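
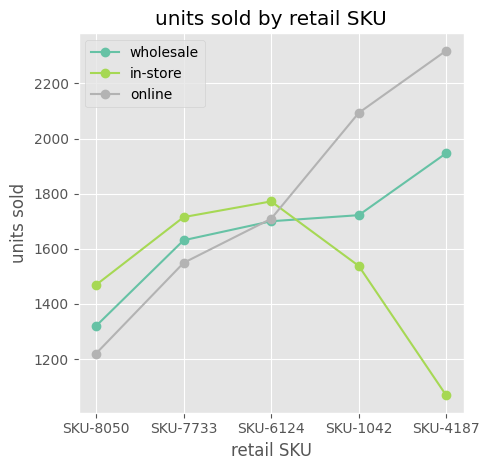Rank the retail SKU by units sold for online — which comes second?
Top 3 for online: SKU-4187 ≈ 2400, SKU-1042 ≈ 2000, SKU-6124 ≈ 1800.

SKU-1042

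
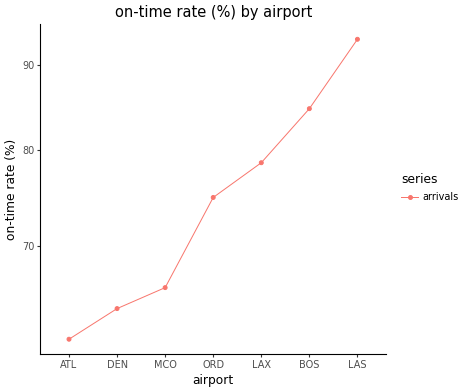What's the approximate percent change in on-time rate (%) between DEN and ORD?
≈ +15.4%

DEN ≈ 65, ORD ≈ 75; (75 − 65) / 65 ≈ +15.4%.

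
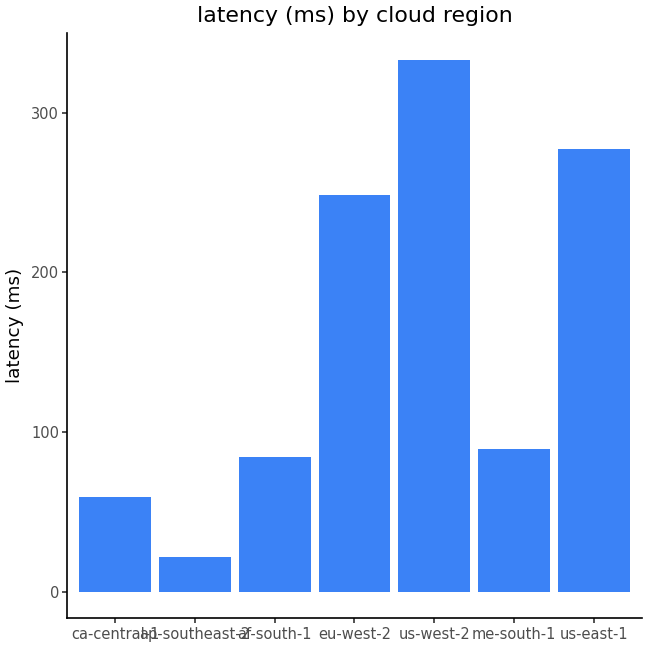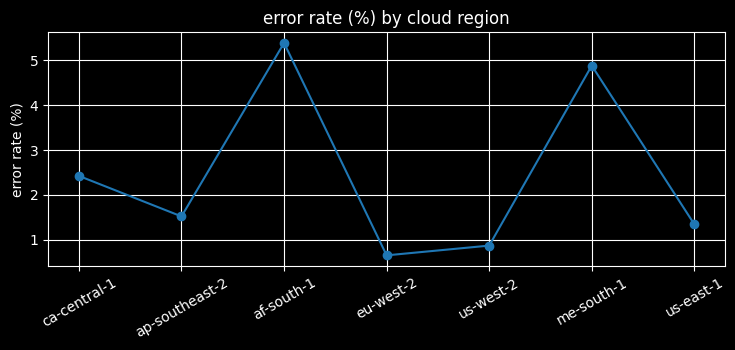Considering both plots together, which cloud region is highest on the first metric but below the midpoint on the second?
Chart 2 median error rate (%) ≈ 1.5; below-median cloud regions: eu-west-2, us-west-2, us-east-1. Among those, us-west-2 has the highest latency (ms) (≈ 350).

us-west-2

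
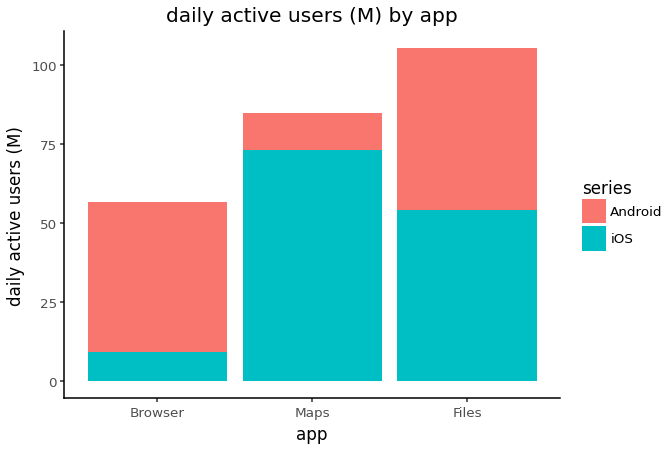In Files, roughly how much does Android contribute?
≈ 60

Android top ≈ 110, bottom ≈ 50; segment ≈ 60.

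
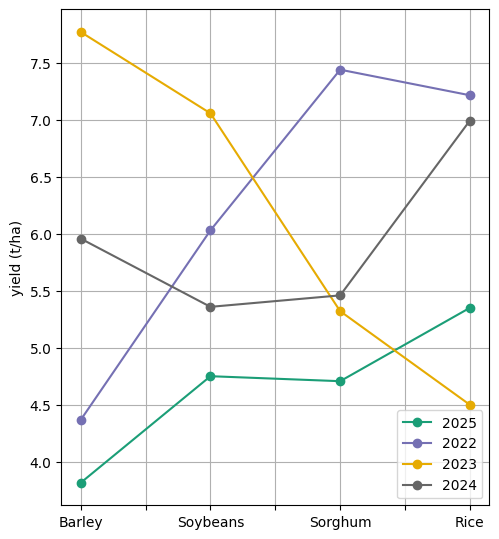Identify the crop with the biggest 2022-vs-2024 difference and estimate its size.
Sorghum: 2022 ≈ 7.5, 2024 ≈ 5.5 → gap ≈ 2.0. Next-largest (Barley) is only ≈ 1.5.

Sorghum, ≈ 2.0 t/ha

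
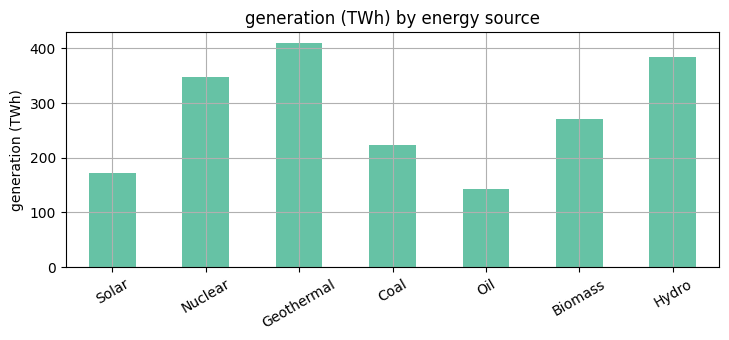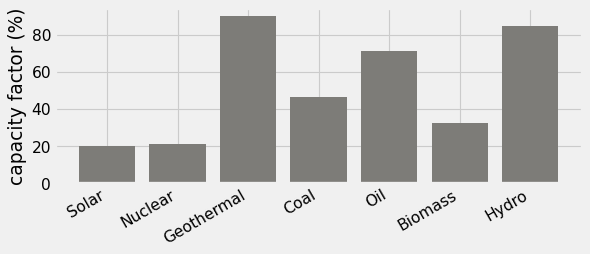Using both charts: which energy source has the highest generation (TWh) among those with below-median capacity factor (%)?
Nuclear

Chart 2 median capacity factor (%) ≈ 50; below-median energy sources: Solar, Nuclear, Biomass. Among those, Nuclear has the highest generation (TWh) (≈ 350).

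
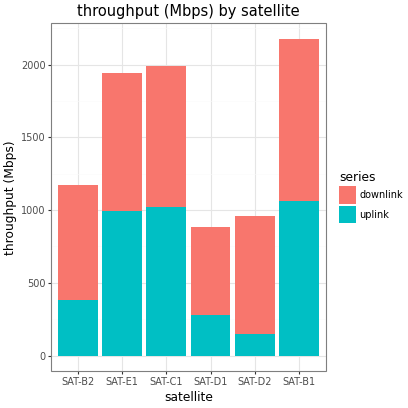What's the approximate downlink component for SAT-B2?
downlink top ≈ 1200, bottom ≈ 400; segment ≈ 800.

≈ 800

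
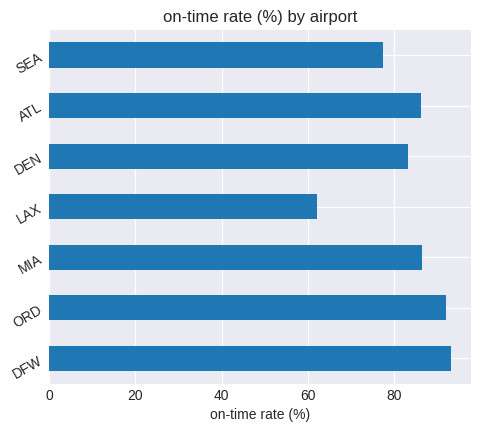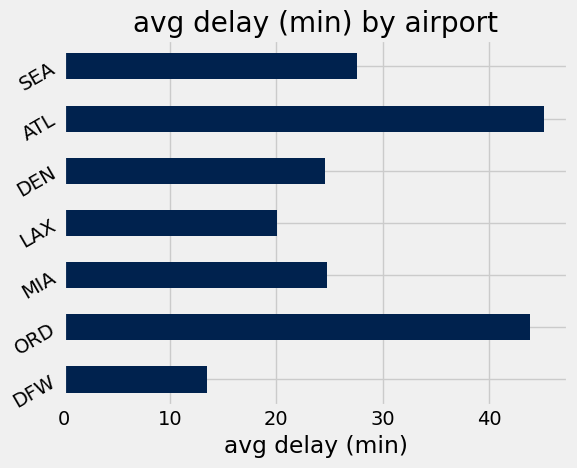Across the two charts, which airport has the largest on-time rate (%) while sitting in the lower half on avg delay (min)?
DFW

Chart 2 median avg delay (min) ≈ 25; below-median airports: DFW, LAX, DEN. Among those, DFW has the highest on-time rate (%) (≈ 90).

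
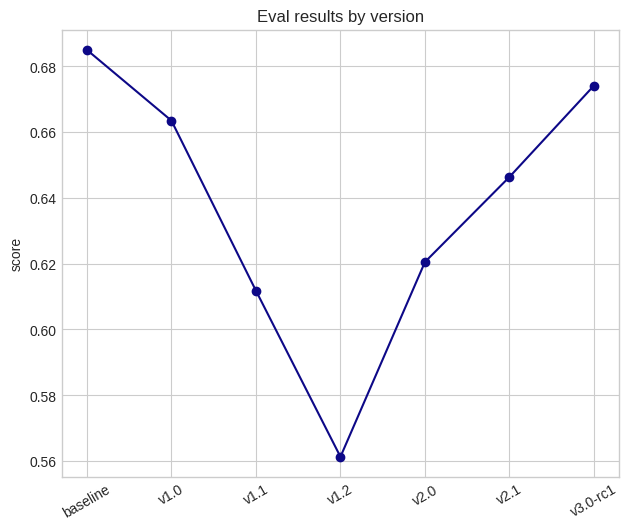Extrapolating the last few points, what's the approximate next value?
Last three: 0.62, 0.64, 0.68 → slope ≈ 0.03/step → next ≈ 0.71.

≈ 0.71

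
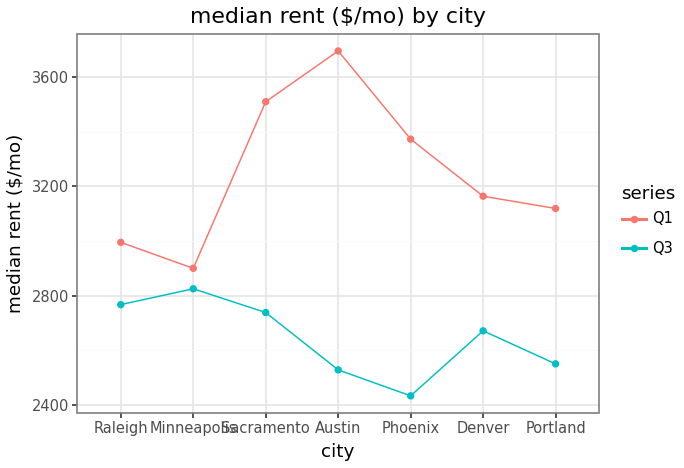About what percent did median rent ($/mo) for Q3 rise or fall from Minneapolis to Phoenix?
Minneapolis ≈ 2800, Phoenix ≈ 2400; (2400 − 2800) / 2800 ≈ -14.3%.

≈ -14.3%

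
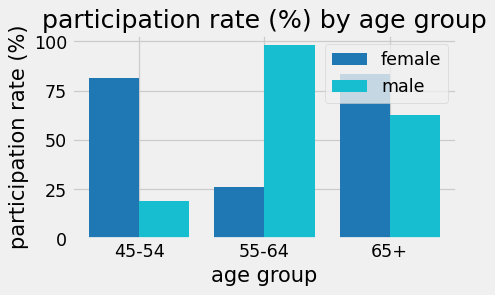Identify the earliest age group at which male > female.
45-54: male ≈ 20 vs female ≈ 80 (not yet); 55-64: male ≈ 100 vs female ≈ 30 (first crossover).

55-64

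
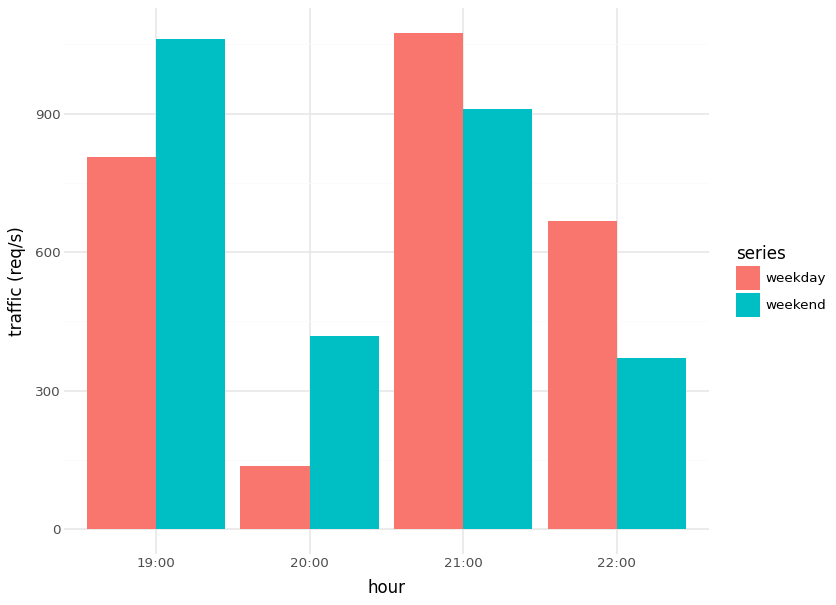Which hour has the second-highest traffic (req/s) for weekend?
21:00

Top 3 for weekend: 19:00 ≈ 1100, 21:00 ≈ 900, 20:00 ≈ 400.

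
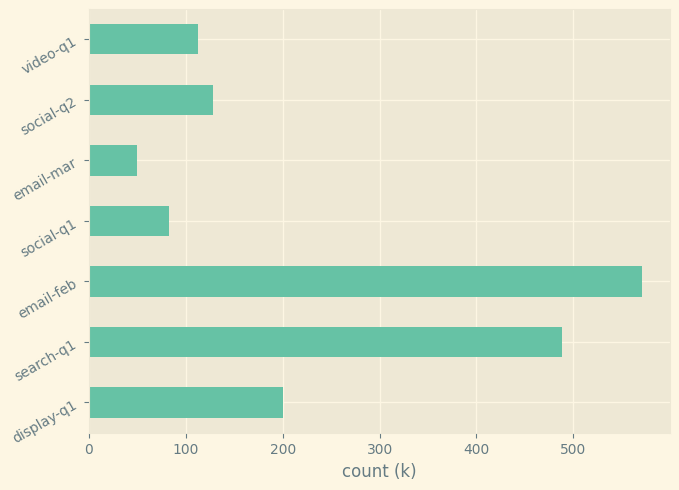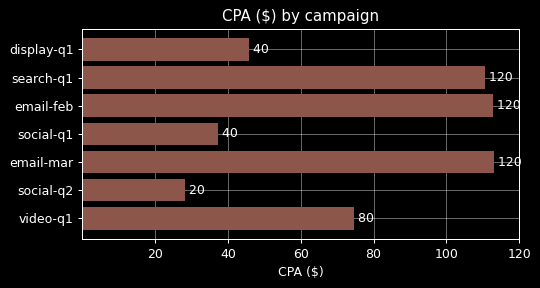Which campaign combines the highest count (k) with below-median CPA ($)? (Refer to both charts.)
Chart 2 median CPA ($) ≈ 80; below-median campaigns: display-q1, social-q1, social-q2. Among those, display-q1 has the highest count (k) (≈ 200).

display-q1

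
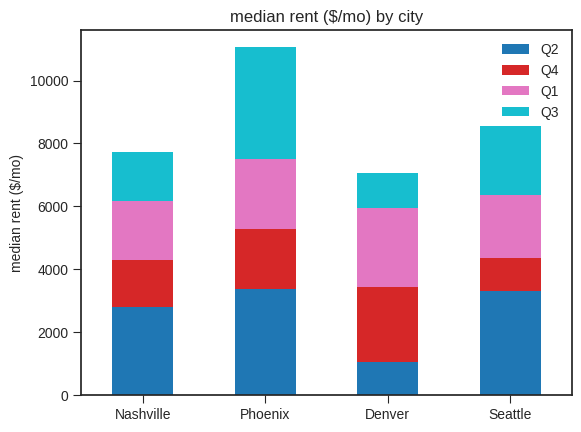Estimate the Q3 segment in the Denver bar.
≈ 1000

Q3 top ≈ 7000, bottom ≈ 6000; segment ≈ 1000.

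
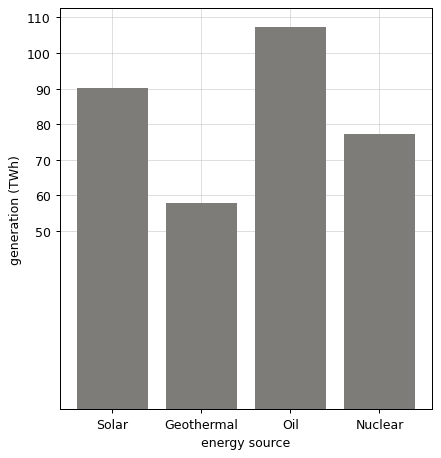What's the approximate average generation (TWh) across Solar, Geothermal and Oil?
≈ 87

(90 + 60 + 110) / 3 ≈ 87.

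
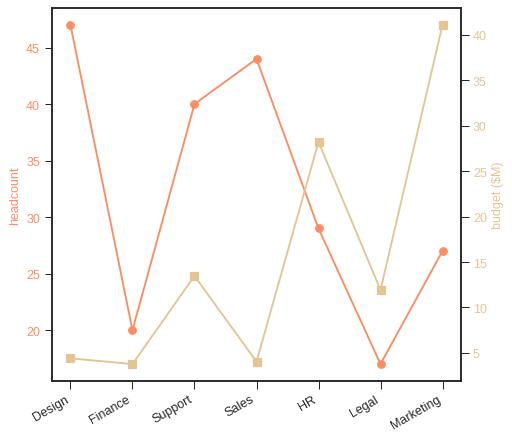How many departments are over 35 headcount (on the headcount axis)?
3

Above 35: Design, Support, Sales.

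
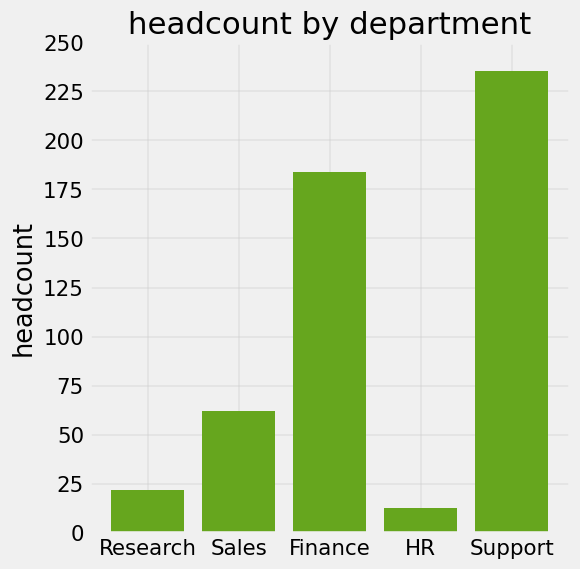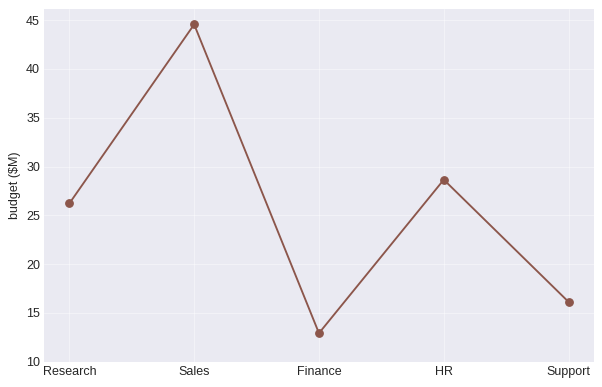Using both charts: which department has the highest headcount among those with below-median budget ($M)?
Support

Chart 2 median budget ($M) ≈ 25; below-median departments: Finance, Support. Among those, Support has the highest headcount (≈ 225).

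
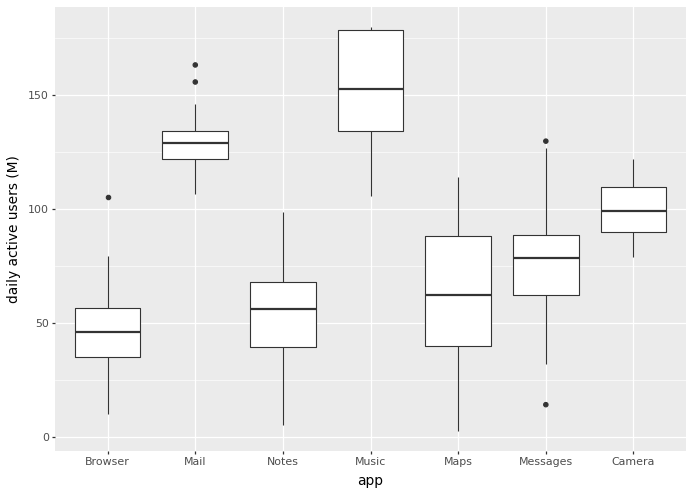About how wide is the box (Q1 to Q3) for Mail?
Q3 ≈ 130, Q1 ≈ 120; IQR ≈ 10.

≈ 10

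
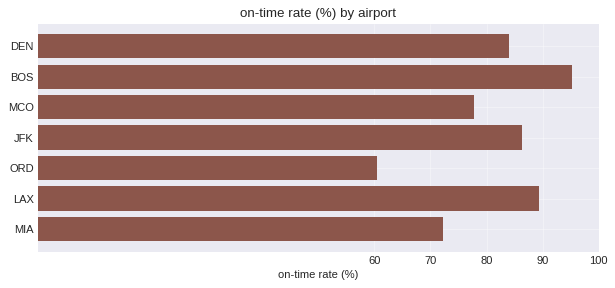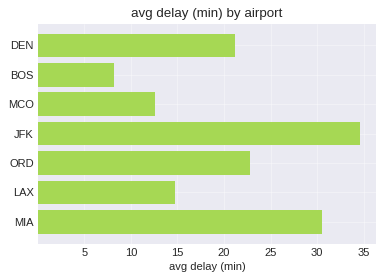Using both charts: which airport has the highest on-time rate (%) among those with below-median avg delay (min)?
BOS

Chart 2 median avg delay (min) ≈ 20; below-median airports: BOS, MCO, LAX. Among those, BOS has the highest on-time rate (%) (≈ 100).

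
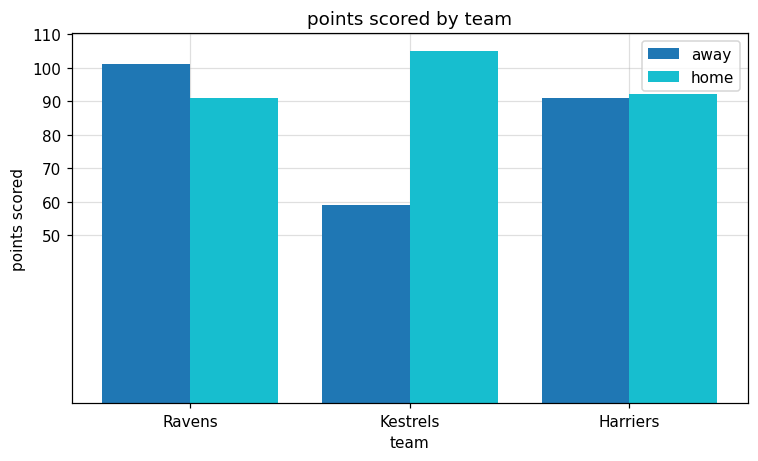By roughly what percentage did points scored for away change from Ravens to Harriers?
Ravens ≈ 100, Harriers ≈ 90; (90 − 100) / 100 ≈ -10%.

≈ -10%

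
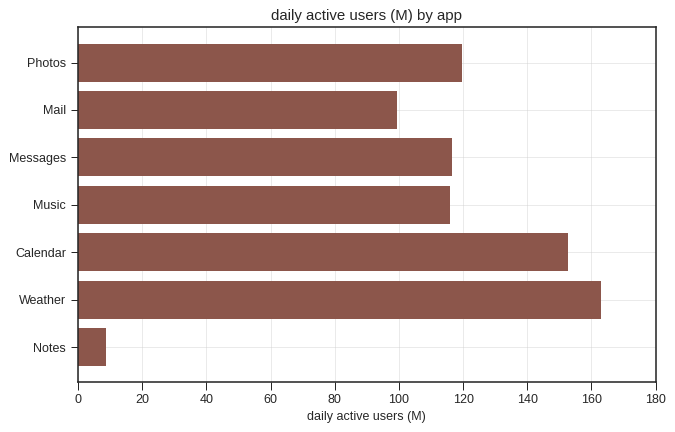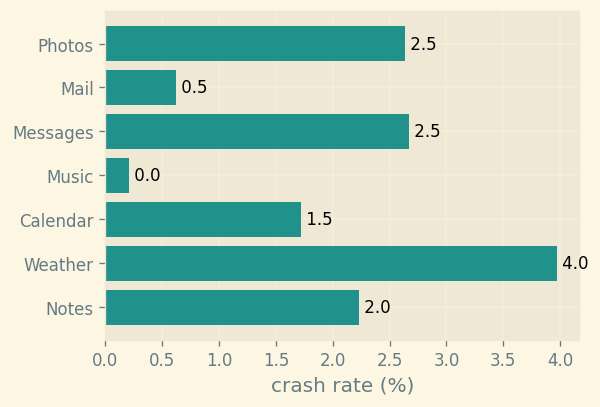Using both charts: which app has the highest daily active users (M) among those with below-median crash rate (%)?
Chart 2 median crash rate (%) ≈ 2; below-median apps: Mail, Music, Calendar. Among those, Calendar has the highest daily active users (M) (≈ 160).

Calendar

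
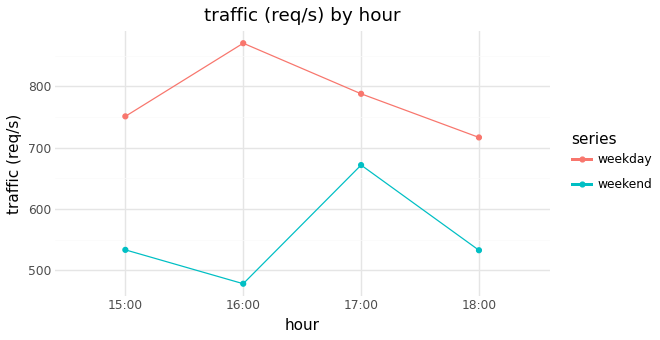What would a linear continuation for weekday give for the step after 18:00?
Last three: 850, 800, 700 → slope ≈ -75/step → next ≈ 625.

≈ 625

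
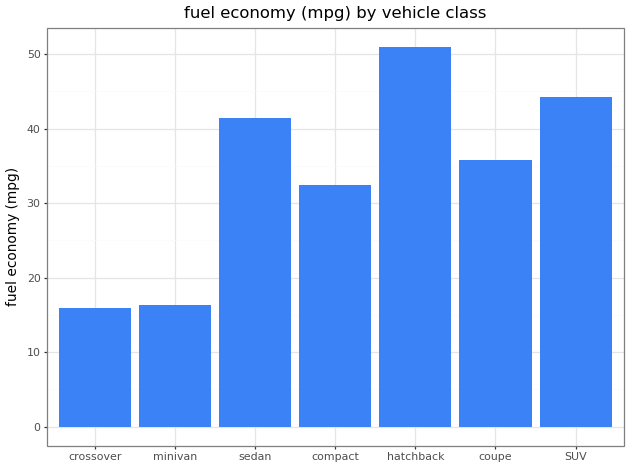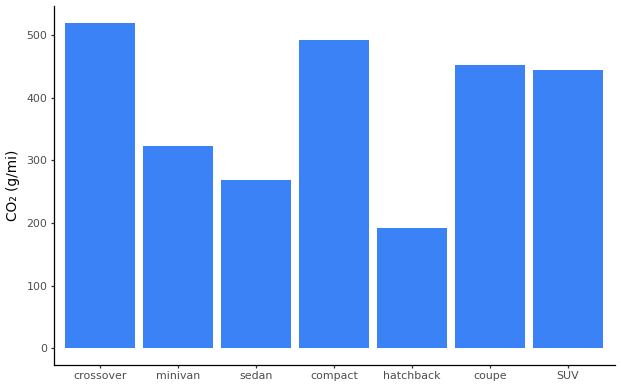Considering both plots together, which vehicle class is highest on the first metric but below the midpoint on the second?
Chart 2 median CO₂ (g/mi) ≈ 450; below-median vehicle classes: minivan, sedan, hatchback. Among those, hatchback has the highest fuel economy (mpg) (≈ 50).

hatchback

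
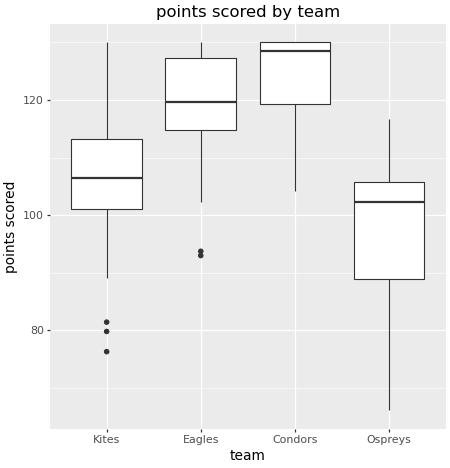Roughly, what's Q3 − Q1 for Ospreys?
Q3 ≈ 105, Q1 ≈ 90; IQR ≈ 15.

≈ 15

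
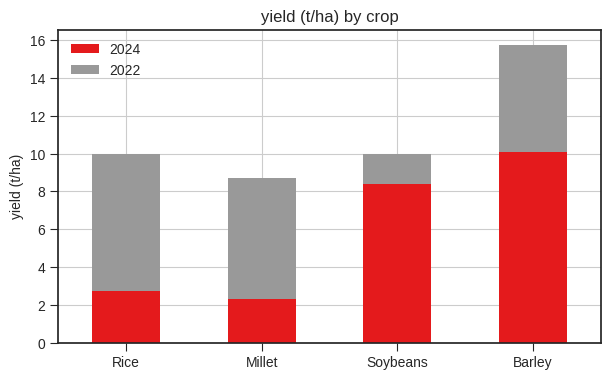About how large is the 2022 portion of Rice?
≈ 8

2022 top ≈ 10, bottom ≈ 2; segment ≈ 8.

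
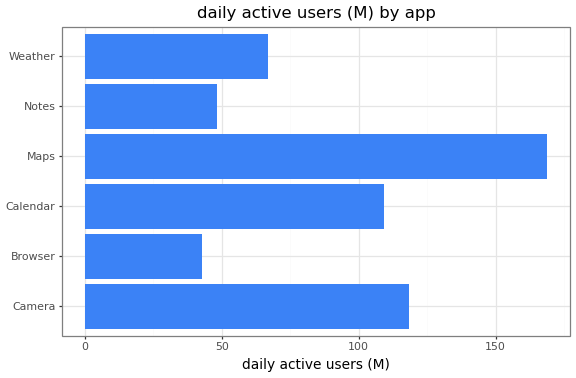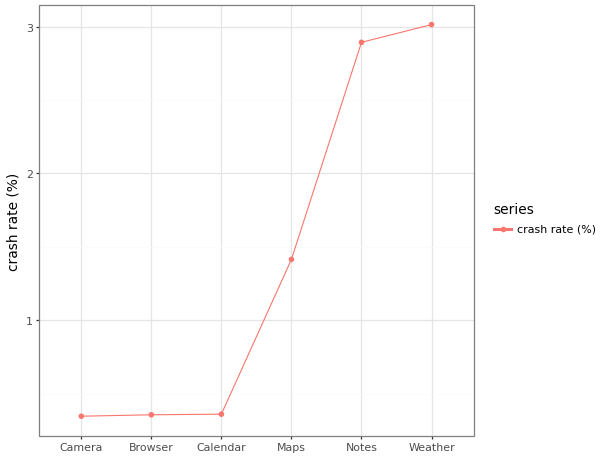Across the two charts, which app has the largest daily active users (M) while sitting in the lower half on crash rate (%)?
Chart 2 median crash rate (%) ≈ 1; below-median apps: Camera, Browser, Calendar. Among those, Camera has the highest daily active users (M) (≈ 120).

Camera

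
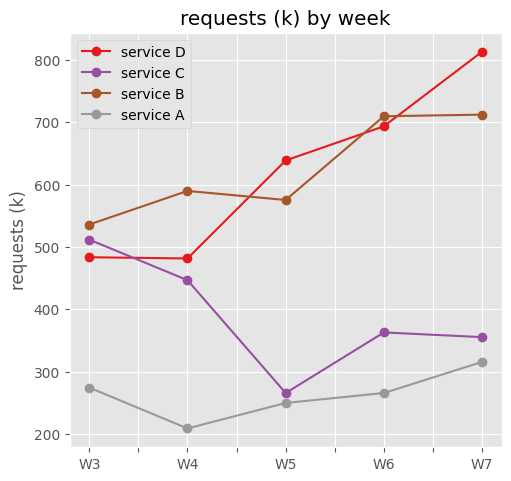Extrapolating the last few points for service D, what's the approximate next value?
Last three: 600, 700, 800 → slope ≈ 100/step → next ≈ 900.

≈ 900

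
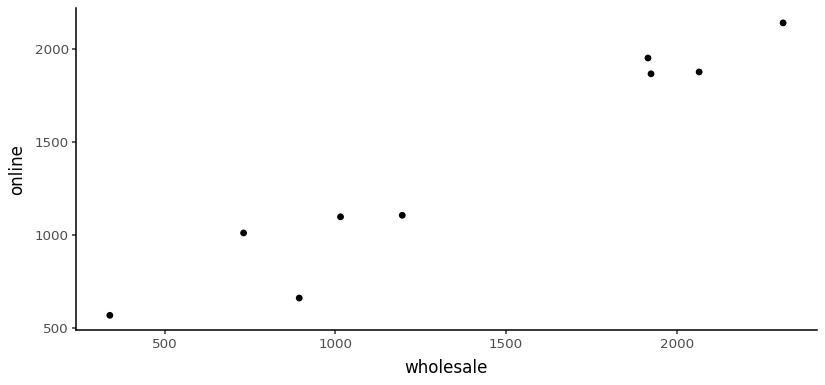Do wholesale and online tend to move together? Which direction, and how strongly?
positive, strong

Points are positively correlated; strong (|r| ≈ 1.0).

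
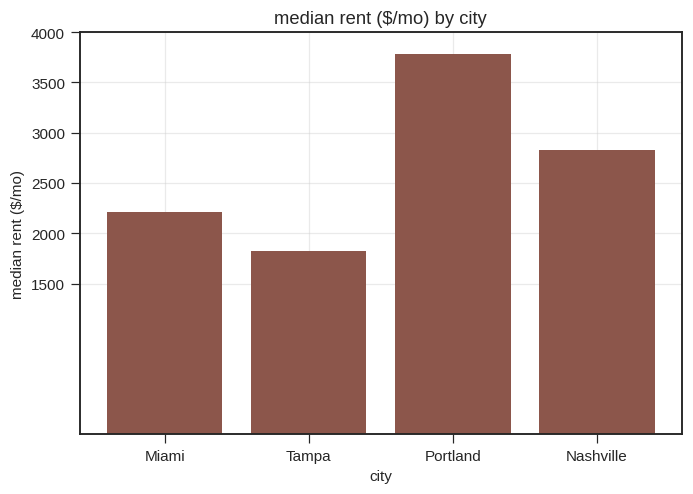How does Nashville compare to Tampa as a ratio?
Nashville ≈ 3000, Tampa ≈ 2000; 3000/2000 ≈ 1.5.

≈ 1.5×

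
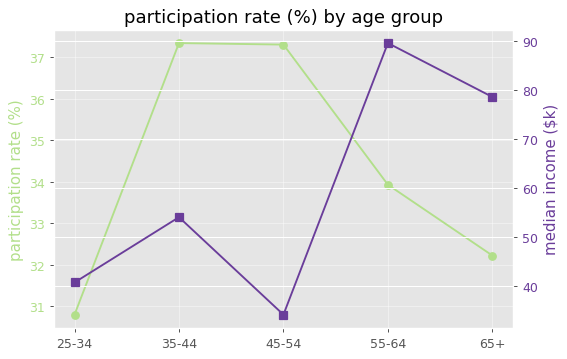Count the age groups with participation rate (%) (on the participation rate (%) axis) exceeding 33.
3

Above 33: 35-44, 45-54, 55-64.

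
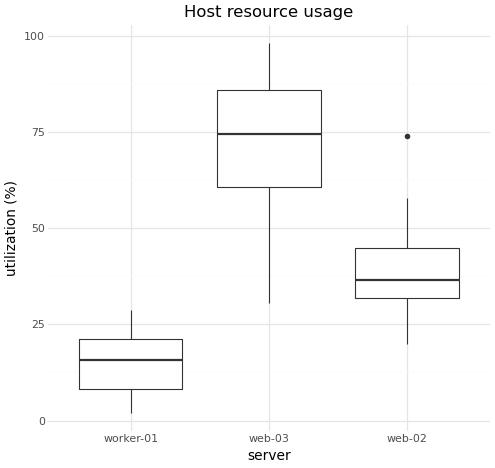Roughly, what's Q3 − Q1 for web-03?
Q3 ≈ 85, Q1 ≈ 60; IQR ≈ 25.

≈ 25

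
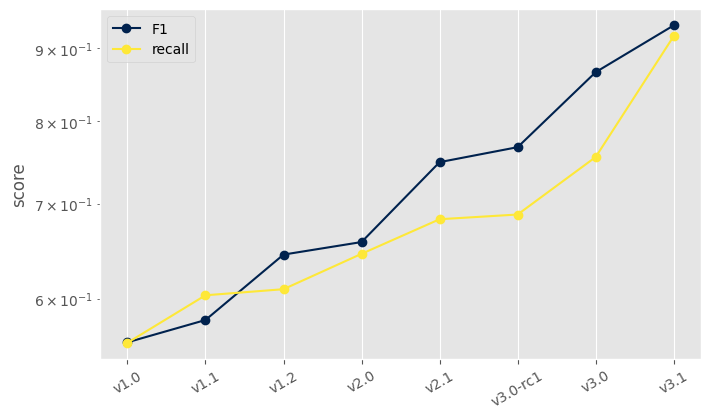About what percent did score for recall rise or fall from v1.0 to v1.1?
v1.0 ≈ 0.55, v1.1 ≈ 0.60; (0.60 − 0.55) / 0.55 ≈ +9.1%.

≈ +9.1%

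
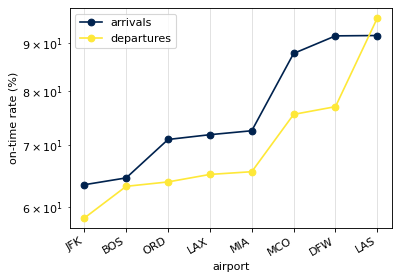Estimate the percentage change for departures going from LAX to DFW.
≈ +15.4%

LAX ≈ 65, DFW ≈ 75; (75 − 65) / 65 ≈ +15.4%.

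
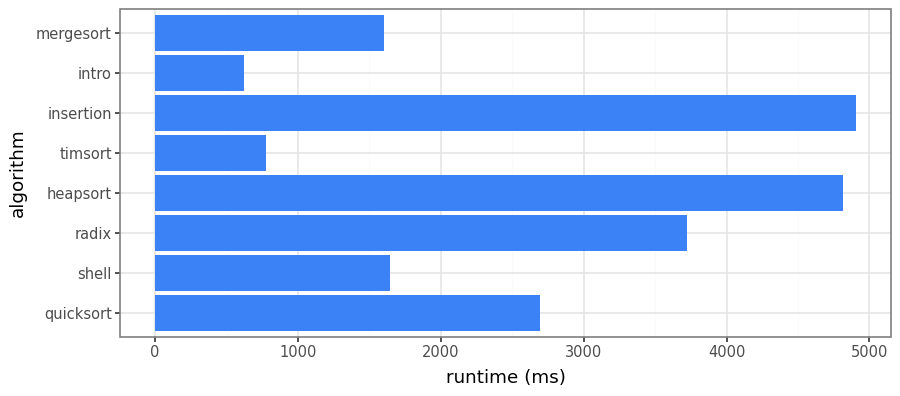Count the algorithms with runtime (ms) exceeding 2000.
4

Above 2000: quicksort, radix, heapsort, insertion.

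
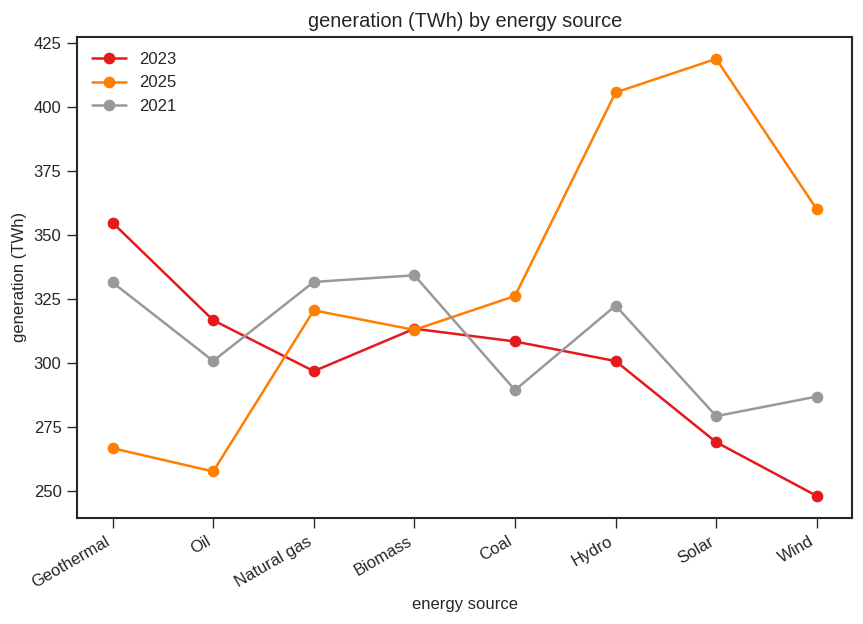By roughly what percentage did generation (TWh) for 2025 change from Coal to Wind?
≈ +12.5%

Coal ≈ 320, Wind ≈ 360; (360 − 320) / 320 ≈ +12.5%.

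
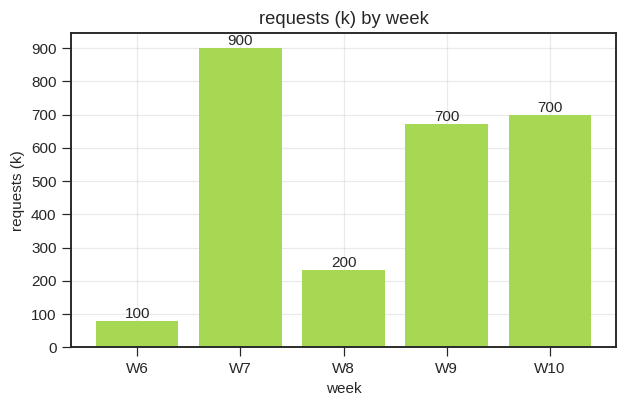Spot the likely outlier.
W6

W6 ≈ 100; the rest sit between ≈ 200 and ≈ 900.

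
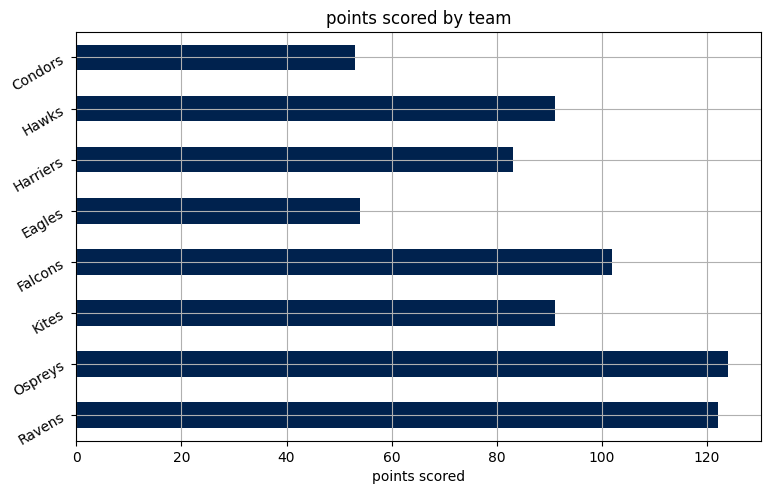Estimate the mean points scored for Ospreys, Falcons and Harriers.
≈ 100

(120 + 100 + 80) / 3 ≈ 100.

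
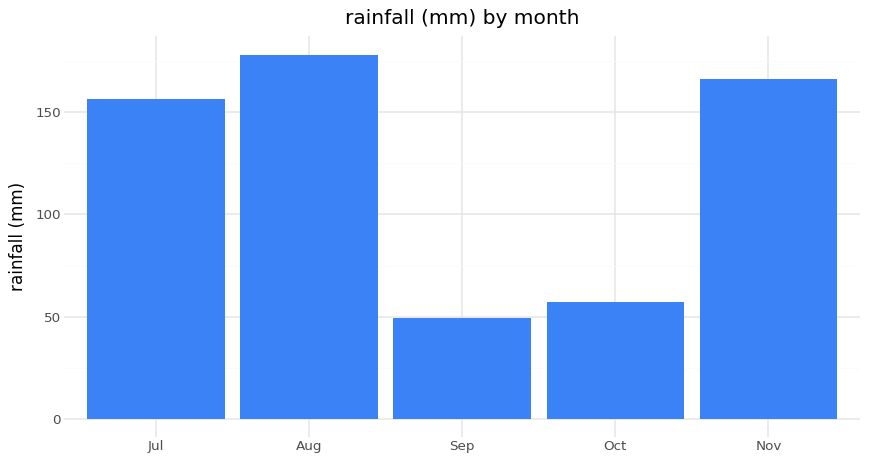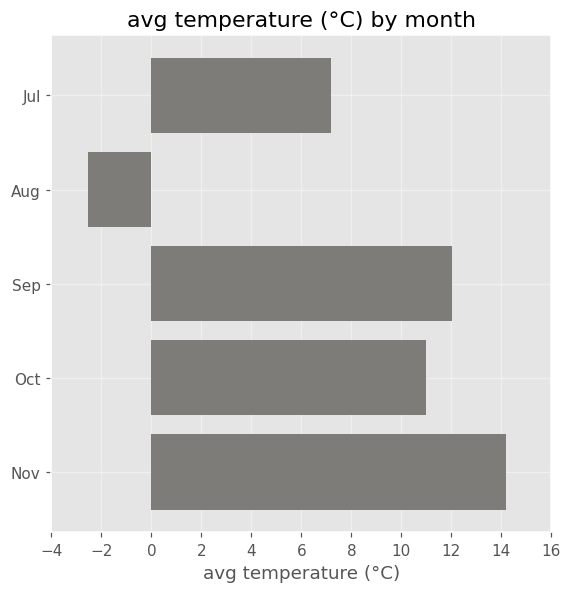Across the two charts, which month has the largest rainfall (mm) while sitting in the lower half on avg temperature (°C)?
Chart 2 median avg temperature (°C) ≈ 10; below-median months: Jul, Aug. Among those, Aug has the highest rainfall (mm) (≈ 180).

Aug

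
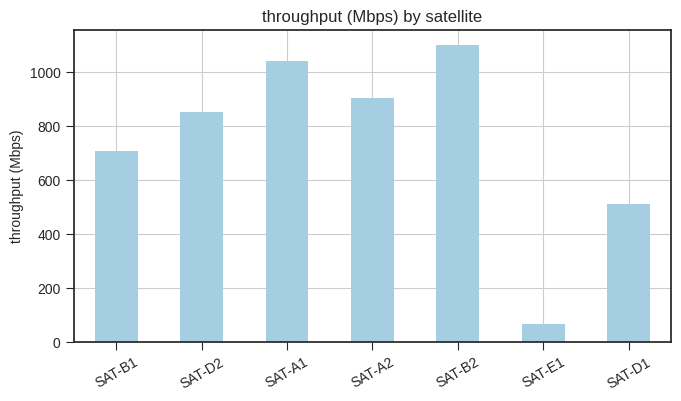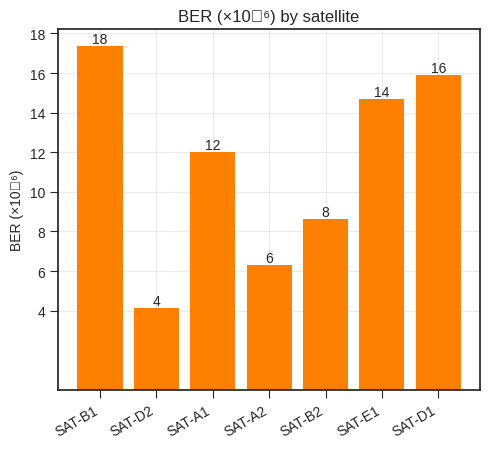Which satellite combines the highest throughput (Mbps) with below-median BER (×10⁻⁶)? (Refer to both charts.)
Chart 2 median BER (×10⁻⁶) ≈ 12; below-median satellites: SAT-D2, SAT-A2, SAT-B2. Among those, SAT-B2 has the highest throughput (Mbps) (≈ 1200).

SAT-B2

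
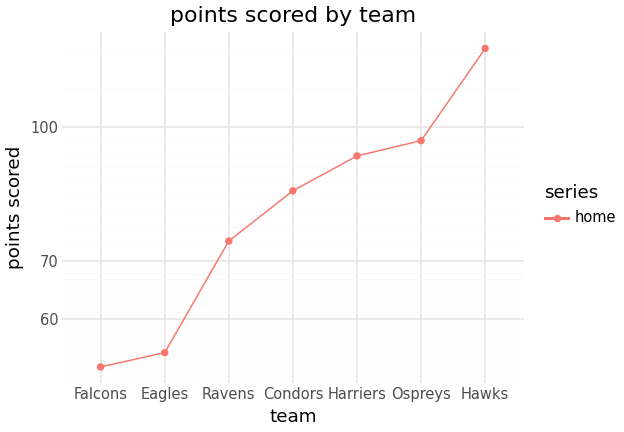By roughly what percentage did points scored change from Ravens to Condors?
Ravens ≈ 70, Condors ≈ 80; (80 − 70) / 70 ≈ +14.3%.

≈ +14.3%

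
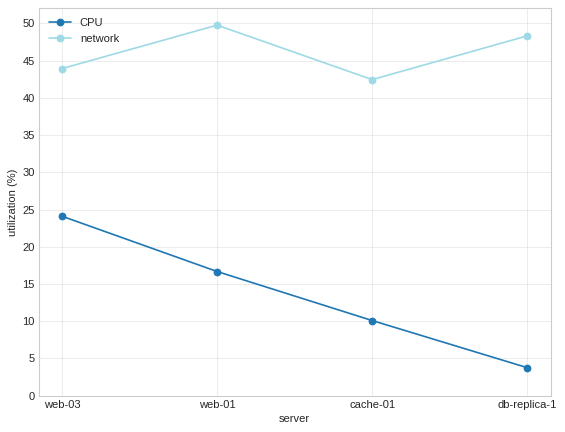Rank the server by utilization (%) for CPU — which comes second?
web-01

Top 3 for CPU: web-03 ≈ 25, web-01 ≈ 15, cache-01 ≈ 10.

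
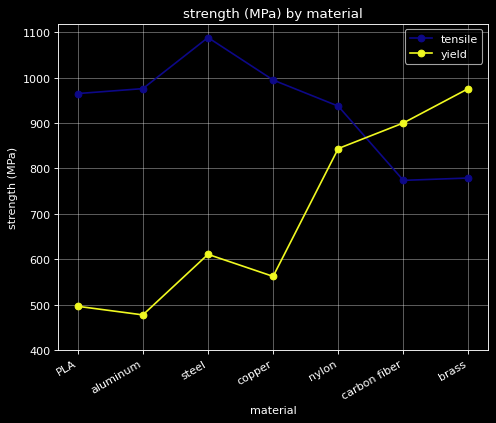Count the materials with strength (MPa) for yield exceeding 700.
Above 700: nylon, carbon fiber, brass.

3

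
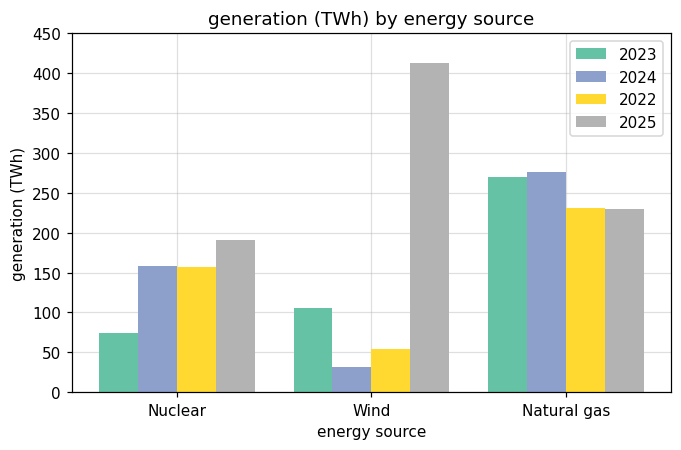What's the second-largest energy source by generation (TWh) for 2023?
Top 3 for 2023: Natural gas ≈ 250, Wind ≈ 100, Nuclear ≈ 50.

Wind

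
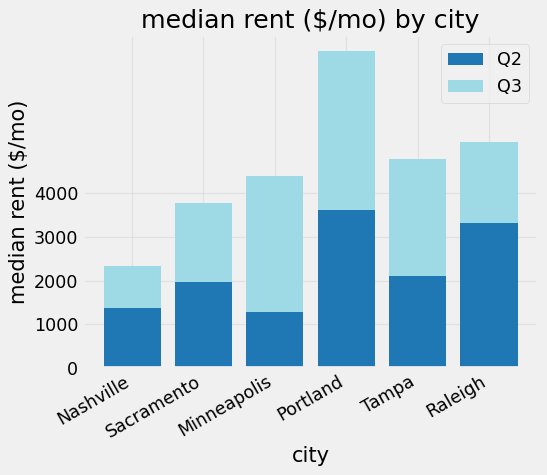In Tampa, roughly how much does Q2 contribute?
≈ 2000

Q2 top ≈ 2000, bottom ≈ 0; segment ≈ 2000.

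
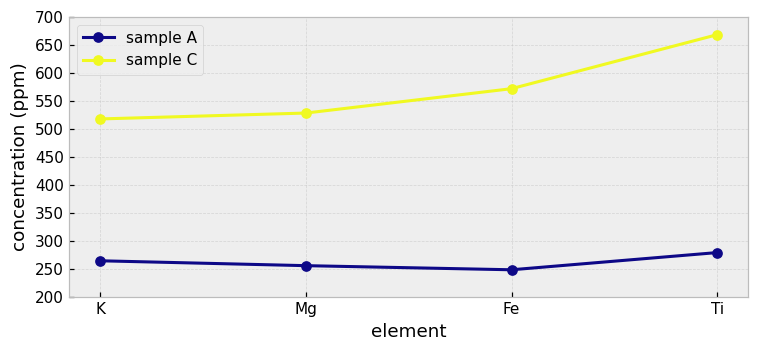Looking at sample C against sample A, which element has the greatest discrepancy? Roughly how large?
Ti: sample C ≈ 650, sample A ≈ 300 → gap ≈ 350. Next-largest (Fe) is only ≈ 300.

Ti, ≈ 350 ppm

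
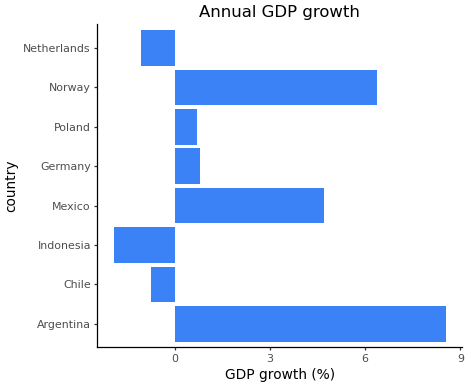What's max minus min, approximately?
≈ 11

Max Argentina ≈ 9, min Indonesia ≈ -2; range ≈ 11.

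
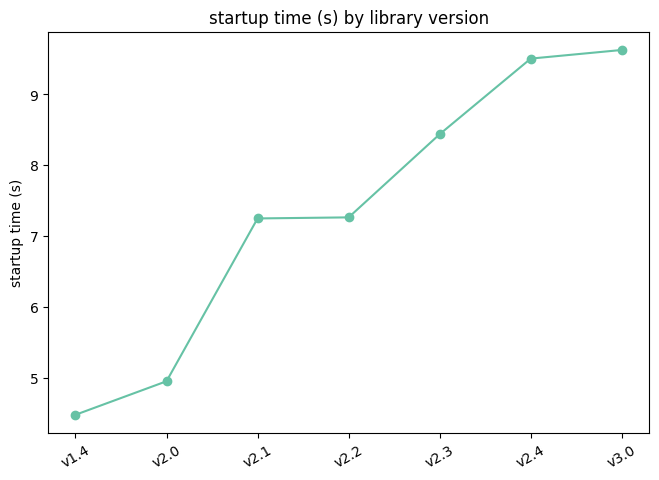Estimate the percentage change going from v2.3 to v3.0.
v2.3 ≈ 8.5, v3.0 ≈ 9.5; (9.5 − 8.5) / 8.5 ≈ +11.8%.

≈ +11.8%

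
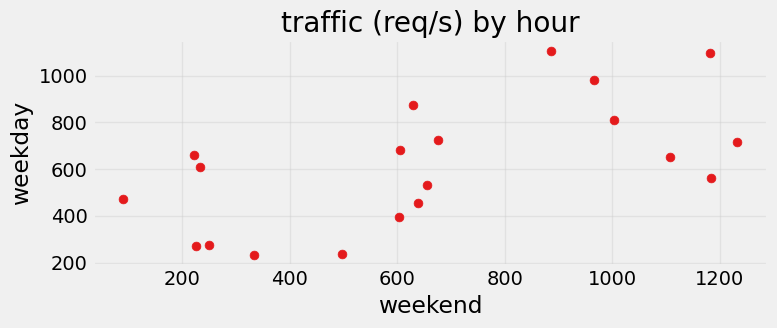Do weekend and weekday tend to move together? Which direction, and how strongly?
positive, moderate

Points are positively correlated; moderate (|r| ≈ 0.6).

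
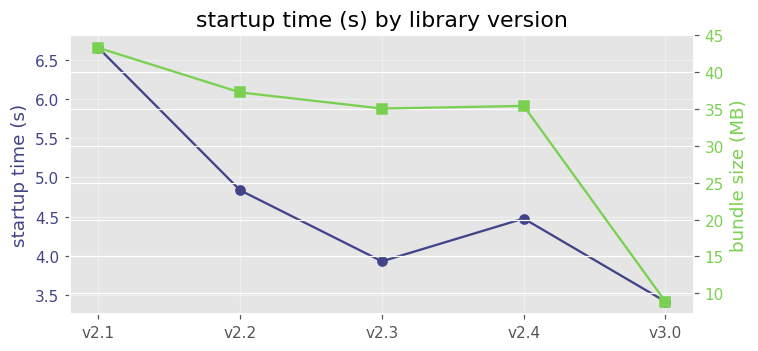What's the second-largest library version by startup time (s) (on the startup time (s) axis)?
v2.2

Top 3 (on the startup time (s) axis): v2.1 ≈ 6.5, v2.2 ≈ 5.0, v2.4 ≈ 4.5.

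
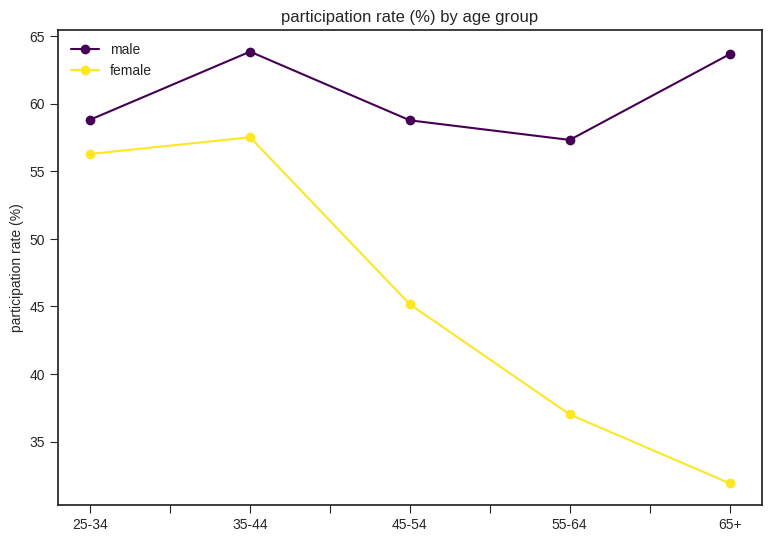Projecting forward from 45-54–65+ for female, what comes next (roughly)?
Last three: 45, 35, 30 → slope ≈ -7.5/step → next ≈ 22.5.

≈ 22.5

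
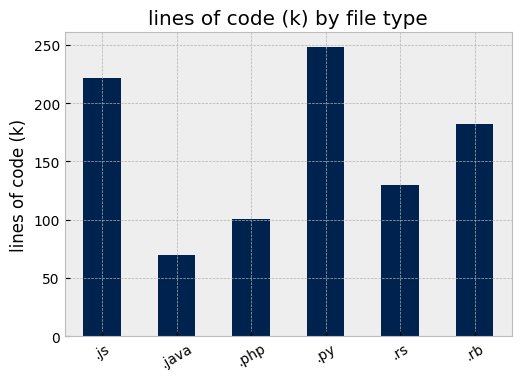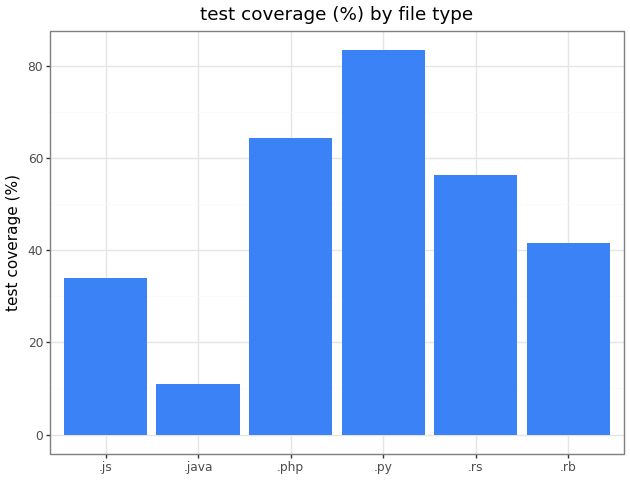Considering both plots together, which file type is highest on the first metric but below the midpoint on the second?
.js

Chart 2 median test coverage (%) ≈ 50; below-median file types: .js, .java, .rb. Among those, .js has the highest lines of code (k) (≈ 225).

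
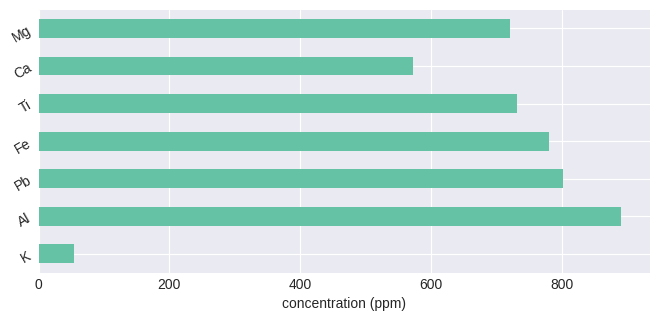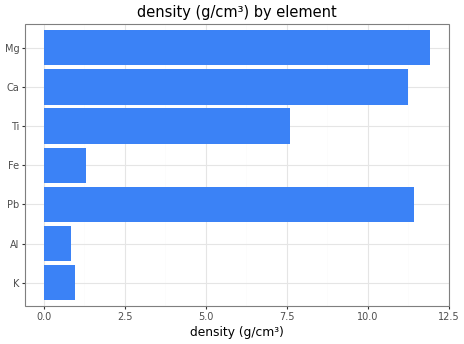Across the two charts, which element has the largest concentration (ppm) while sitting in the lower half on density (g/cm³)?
Chart 2 median density (g/cm³) ≈ 8; below-median elements: K, Al, Fe. Among those, Al has the highest concentration (ppm) (≈ 900).

Al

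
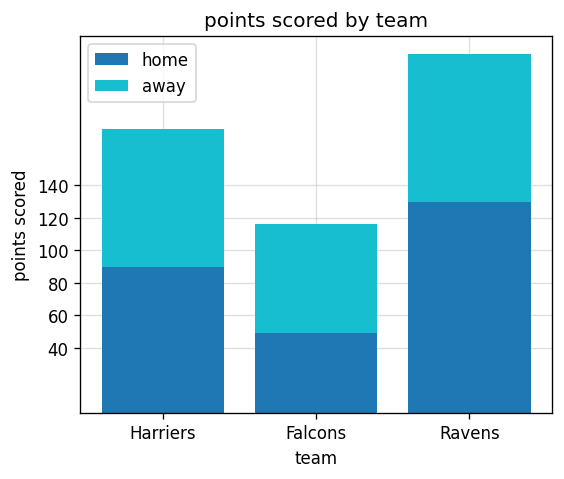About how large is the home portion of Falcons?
home top ≈ 40, bottom ≈ 0; segment ≈ 40.

≈ 40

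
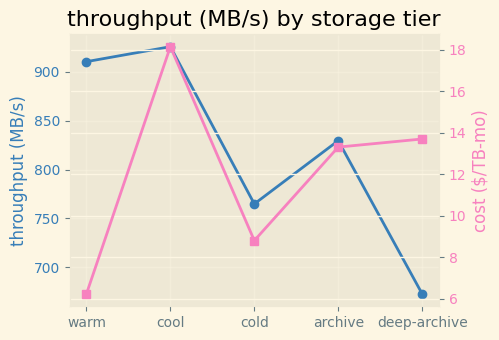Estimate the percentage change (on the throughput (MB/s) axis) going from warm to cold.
≈ -13.9%

warm ≈ 900, cold ≈ 775; (775 − 900) / 900 ≈ -13.9%.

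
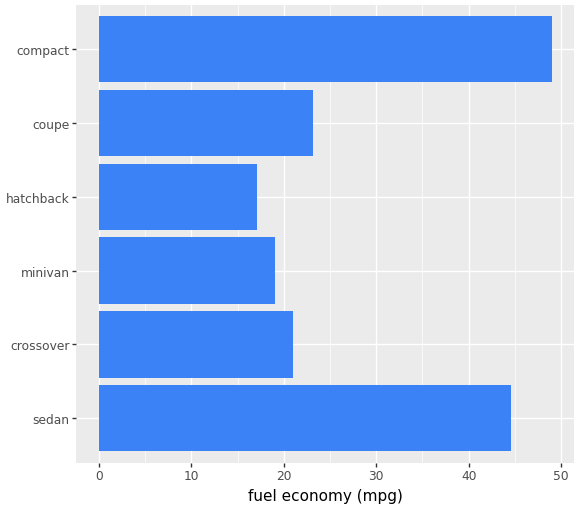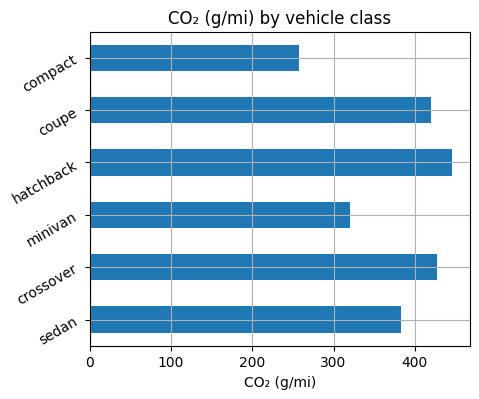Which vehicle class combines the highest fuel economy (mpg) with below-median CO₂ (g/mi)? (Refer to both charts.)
Chart 2 median CO₂ (g/mi) ≈ 400; below-median vehicle classes: sedan, minivan, compact. Among those, compact has the highest fuel economy (mpg) (≈ 50).

compact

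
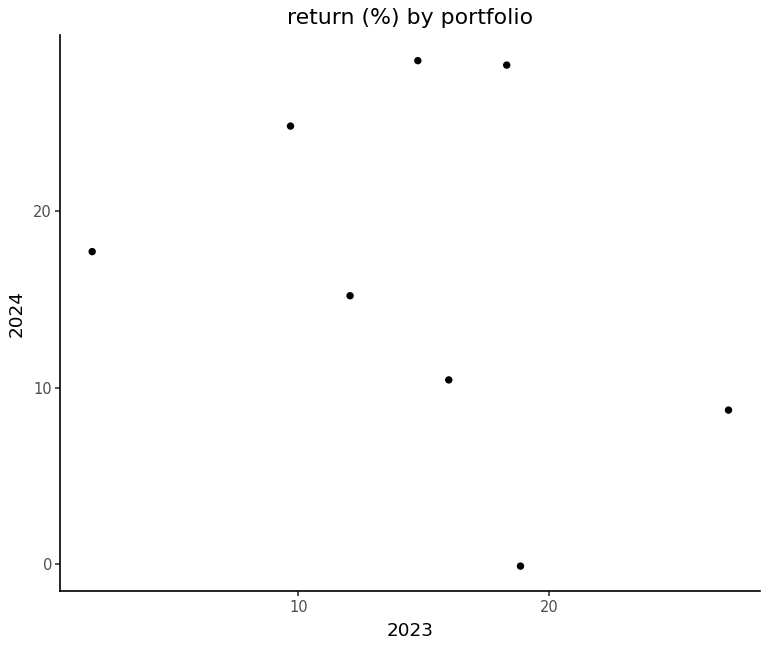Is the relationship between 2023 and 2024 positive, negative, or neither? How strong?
Points are negatively correlated; weak (|r| ≈ 0.3).

negative, weak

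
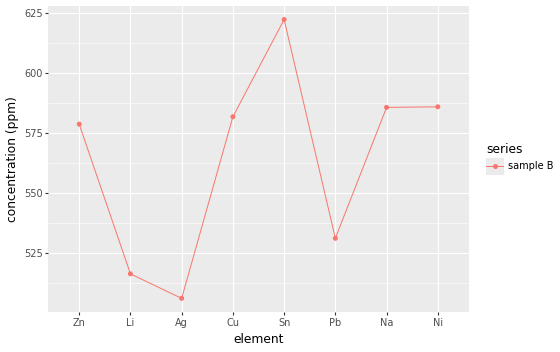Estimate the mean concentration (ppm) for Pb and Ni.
(530 + 590) / 2 ≈ 560.

≈ 560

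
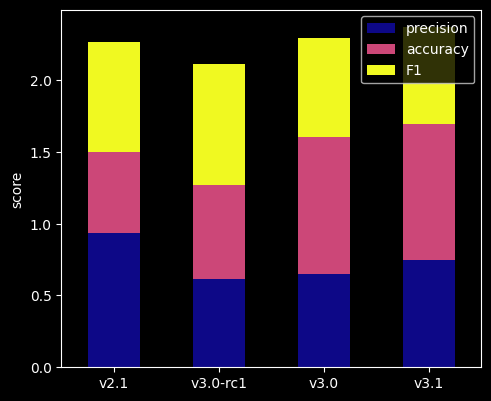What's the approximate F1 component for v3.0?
≈ 0.6

F1 top ≈ 2.2, bottom ≈ 1.6; segment ≈ 0.6.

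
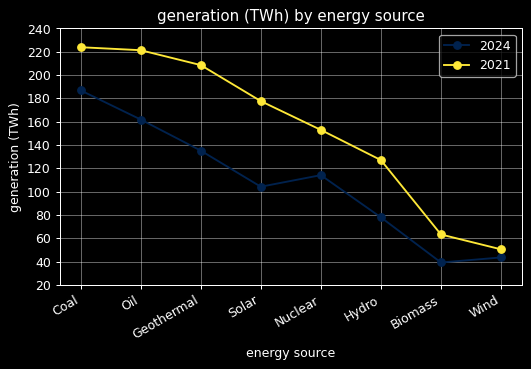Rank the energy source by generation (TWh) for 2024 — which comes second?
Oil

Top 3 for 2024: Coal ≈ 180, Oil ≈ 160, Geothermal ≈ 140.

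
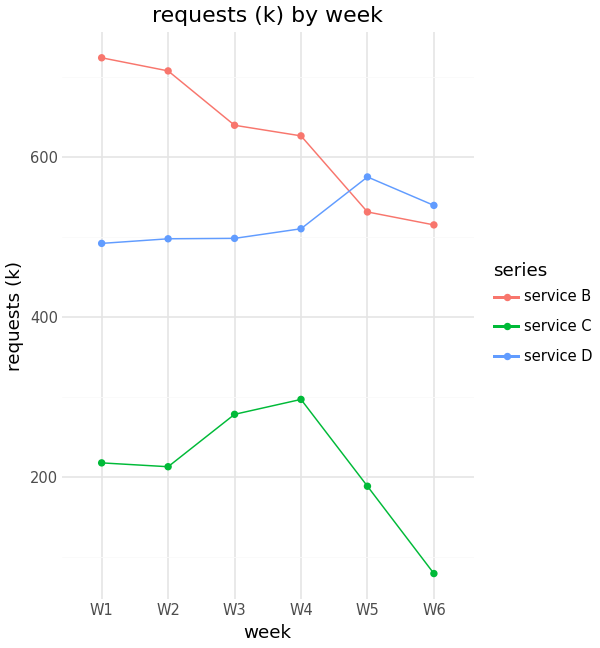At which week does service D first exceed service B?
W4: service D ≈ 500 vs service B ≈ 600 (not yet); W5: service D ≈ 600 vs service B ≈ 500 (first crossover).

W5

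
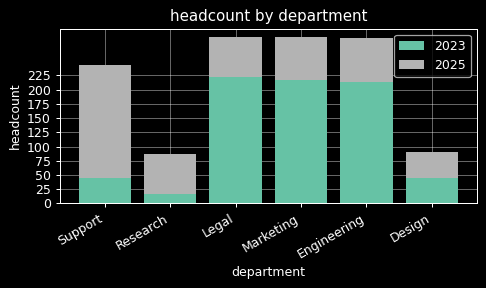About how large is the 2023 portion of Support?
2023 top ≈ 50, bottom ≈ 0; segment ≈ 50.

≈ 50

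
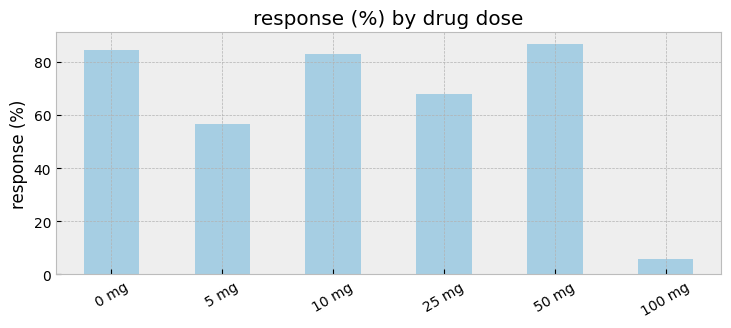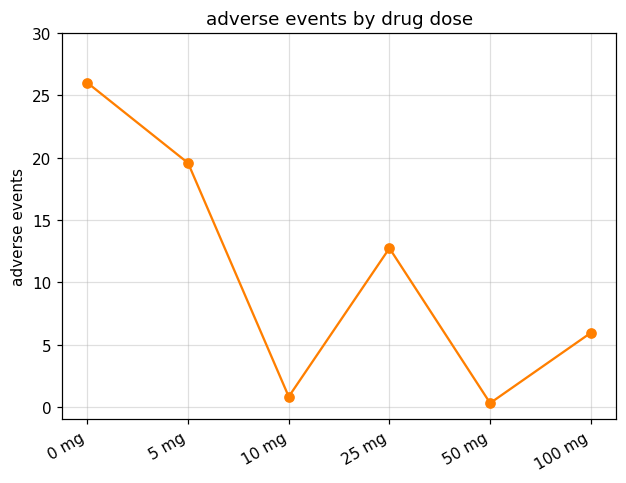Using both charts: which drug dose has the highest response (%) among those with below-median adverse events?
50 mg

Chart 2 median adverse events ≈ 10; below-median drug doses: 10 mg, 50 mg, 100 mg. Among those, 50 mg has the highest response (%) (≈ 90).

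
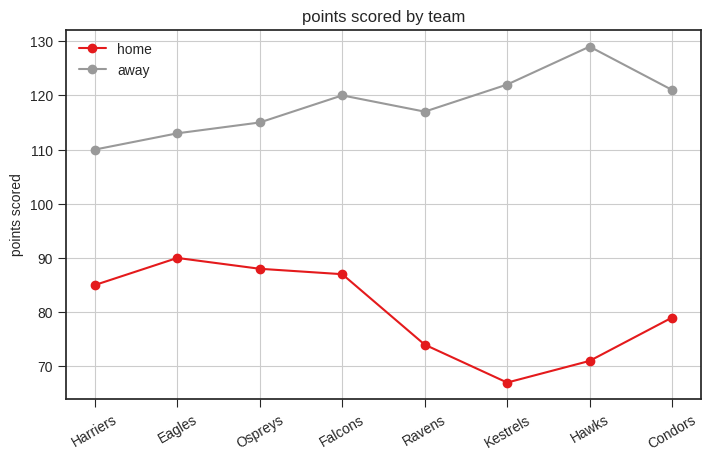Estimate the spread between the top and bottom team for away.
Max Hawks ≈ 130, min Harriers ≈ 110; range ≈ 20.

≈ 20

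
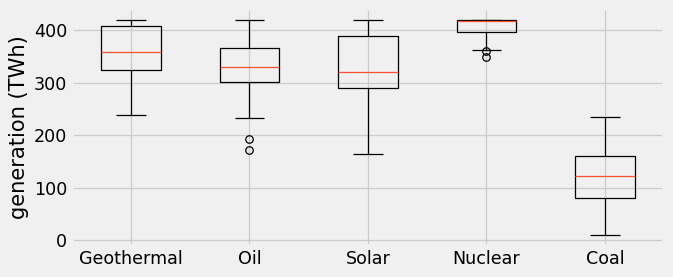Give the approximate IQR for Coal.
≈ 75

Q3 ≈ 150, Q1 ≈ 75; IQR ≈ 75.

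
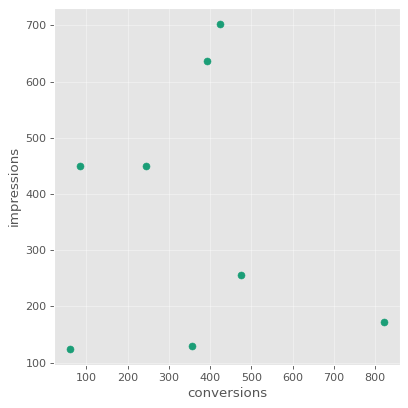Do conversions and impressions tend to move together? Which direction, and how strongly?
Points are roughly uncorrelated; weak (|r| ≈ 0.1).

no clear correlation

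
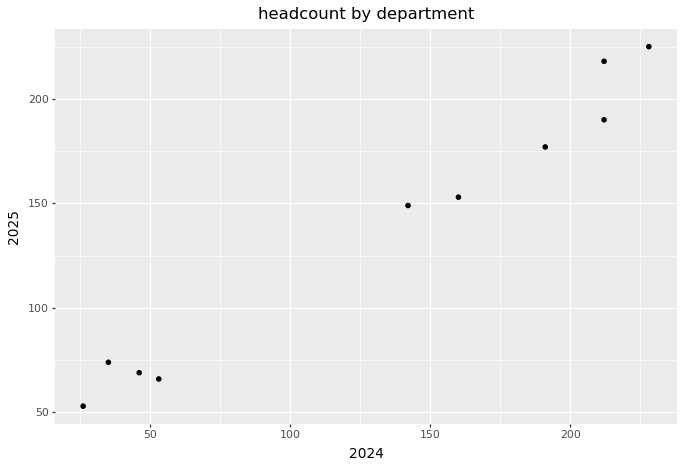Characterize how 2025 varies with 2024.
Points are positively correlated; strong (|r| ≈ 1.0).

positive, strong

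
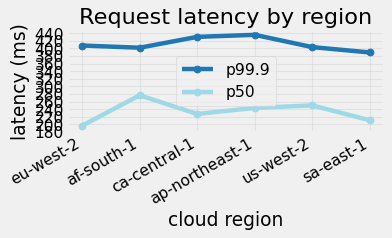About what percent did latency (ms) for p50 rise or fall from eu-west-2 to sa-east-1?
eu-west-2 ≈ 200, sa-east-1 ≈ 220; (220 − 200) / 200 ≈ +10%.

≈ +10%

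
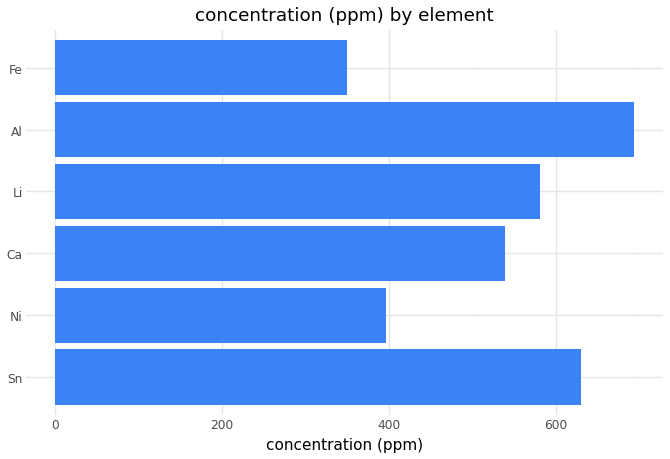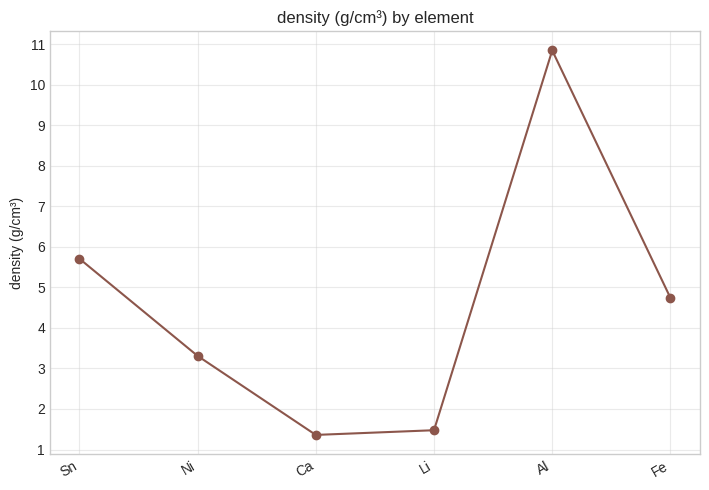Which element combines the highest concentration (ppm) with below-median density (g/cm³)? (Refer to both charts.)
Chart 2 median density (g/cm³) ≈ 4; below-median elements: Ni, Ca, Li. Among those, Li has the highest concentration (ppm) (≈ 600).

Li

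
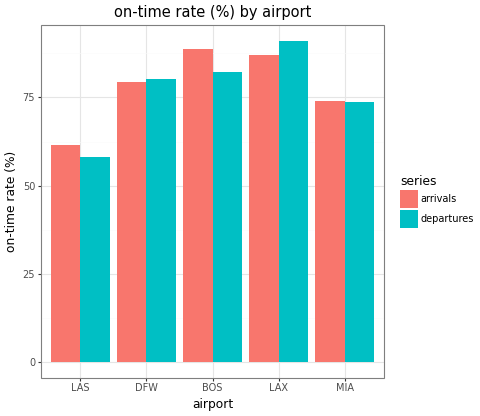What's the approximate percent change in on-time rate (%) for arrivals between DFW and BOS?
≈ +12.5%

DFW ≈ 80, BOS ≈ 90; (90 − 80) / 80 ≈ +12.5%.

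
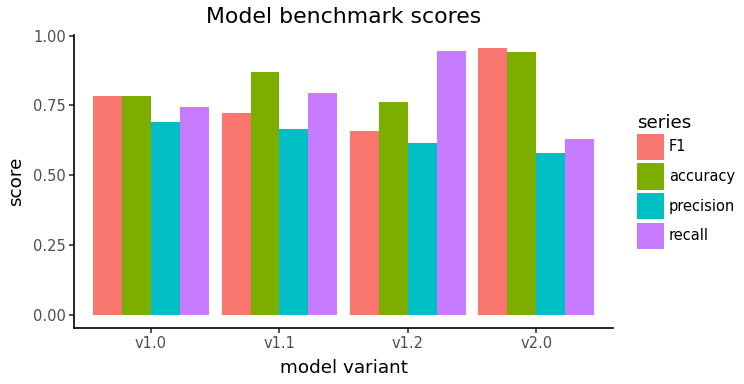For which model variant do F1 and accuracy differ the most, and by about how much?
v1.1, ≈ 0.2

v1.1: F1 ≈ 0.7, accuracy ≈ 0.9 → gap ≈ 0.2. Next-largest (v1.2) is only ≈ 0.1.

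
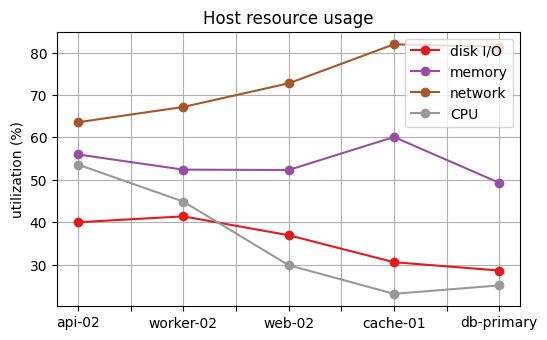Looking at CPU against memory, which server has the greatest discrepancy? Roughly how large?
cache-01: CPU ≈ 25, memory ≈ 60 → gap ≈ 35. Next-largest (db-primary) is only ≈ 25.

cache-01, ≈ 35 %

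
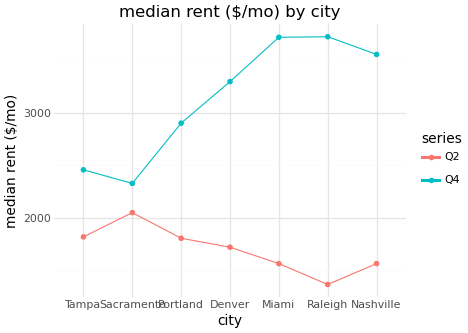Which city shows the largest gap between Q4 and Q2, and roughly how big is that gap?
Raleigh: Q4 ≈ 3800, Q2 ≈ 1400 → gap ≈ 2400. Next-largest (Miami) is only ≈ 2200.

Raleigh, ≈ 2400 $/mo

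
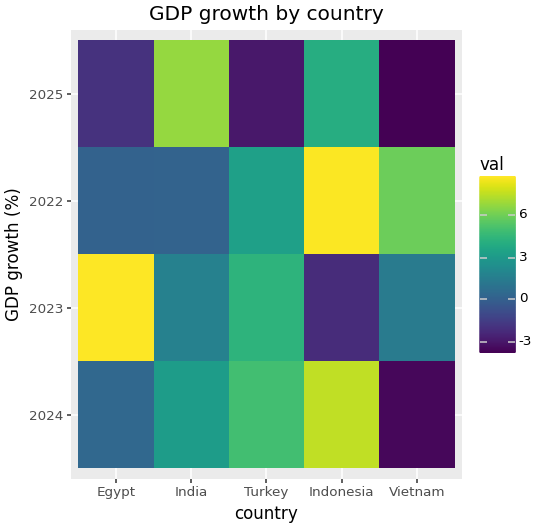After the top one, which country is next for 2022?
Top 3 for 2022: Indonesia ≈ 8, Vietnam ≈ 6, Turkey ≈ 4.

Vietnam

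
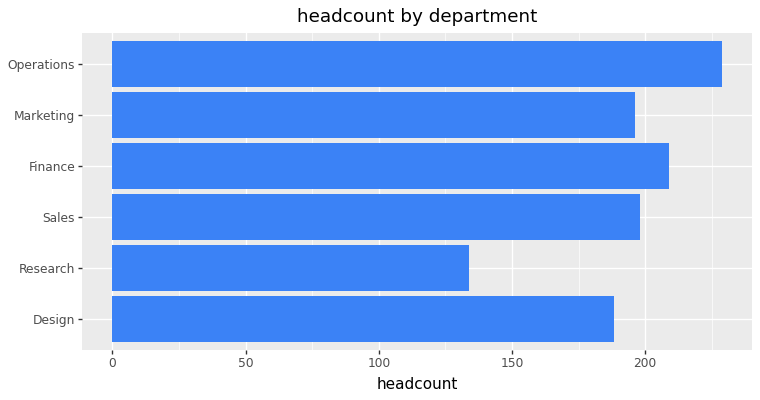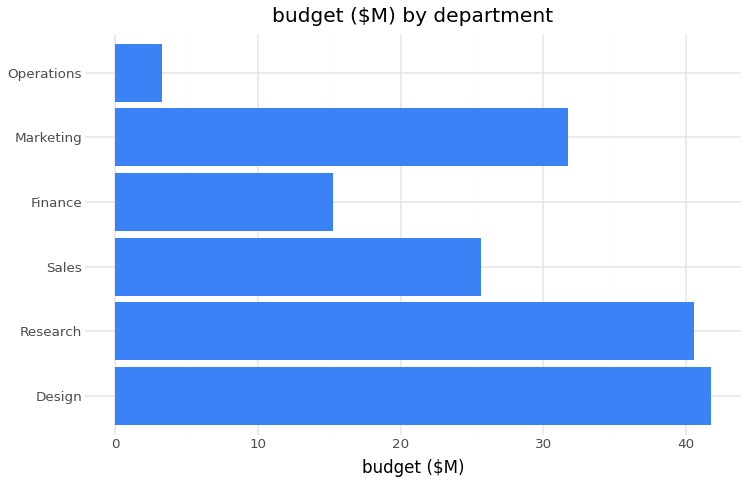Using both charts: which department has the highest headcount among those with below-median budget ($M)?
Operations

Chart 2 median budget ($M) ≈ 30; below-median departments: Sales, Finance, Operations. Among those, Operations has the highest headcount (≈ 225).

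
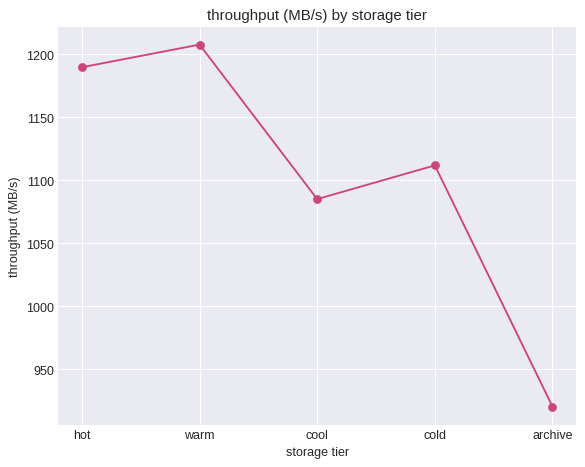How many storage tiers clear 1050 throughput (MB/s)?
4

Above 1050: hot, warm, cool, cold.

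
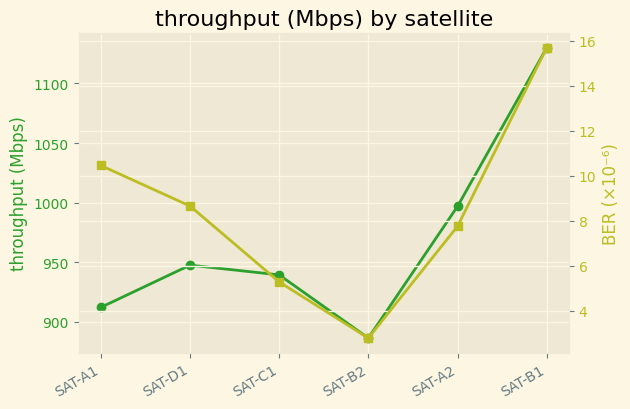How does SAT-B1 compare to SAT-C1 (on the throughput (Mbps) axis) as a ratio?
≈ 1.18×

SAT-B1 ≈ 1125, SAT-C1 ≈ 950; 1125/950 ≈ 1.18.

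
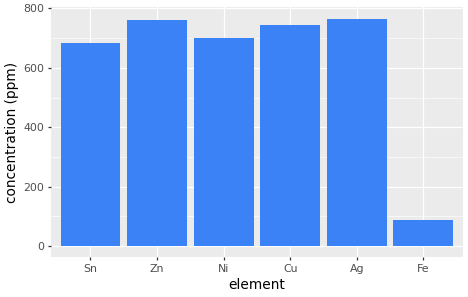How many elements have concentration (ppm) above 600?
Above 600: Sn, Zn, Ni, Cu, Ag.

5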